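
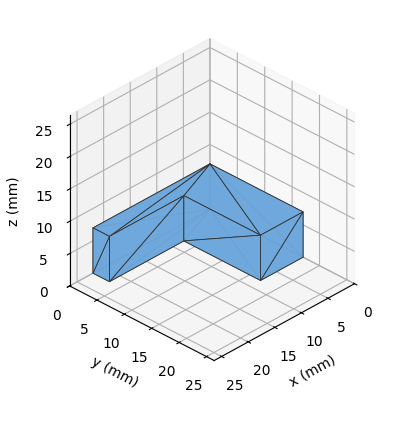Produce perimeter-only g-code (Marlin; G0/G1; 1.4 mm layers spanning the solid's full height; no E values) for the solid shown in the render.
Reading the render: the shape is an L-shaped prism: outer 22 × 17 mm, arm thicknesses ≈ 3 mm (horizontal) and 8 mm (vertical), extruded 7 mm in z (dimensions read to the nearest mm from the axis ticks). For the g-code, the solid's height is divided into equal slices at the stated Δz and each level perimeter traced with G1 moves after a G0 lift.

; perimeter-only toolpath
G21 ; units = mm
G90 ; absolute positioning
G28 ; home
; layer 1
G0 Z1.4
G0 X0.0 Y0.0
G1 X22.0 Y0.0
G1 X22.0 Y3.0
G1 X8.0 Y3.0
G1 X8.0 Y17.0
G1 X0.0 Y17.0
G1 X0.0 Y0.0
; layer 2
G0 Z2.8
G0 X0.0 Y0.0
G1 X22.0 Y0.0
G1 X22.0 Y3.0
G1 X8.0 Y3.0
G1 X8.0 Y17.0
G1 X0.0 Y17.0
G1 X0.0 Y0.0
; layer 3
G0 Z4.2
G0 X0.0 Y0.0
G1 X22.0 Y0.0
G1 X22.0 Y3.0
G1 X8.0 Y3.0
G1 X8.0 Y17.0
G1 X0.0 Y17.0
G1 X0.0 Y0.0
; layer 4
G0 Z5.6
G0 X0.0 Y0.0
G1 X22.0 Y0.0
G1 X22.0 Y3.0
G1 X8.0 Y3.0
G1 X8.0 Y17.0
G1 X0.0 Y17.0
G1 X0.0 Y0.0
; layer 5
G0 Z7.0
G0 X0.0 Y0.0
G1 X22.0 Y0.0
G1 X22.0 Y3.0
G1 X8.0 Y3.0
G1 X8.0 Y17.0
G1 X0.0 Y17.0
G1 X0.0 Y0.0
M2 ; end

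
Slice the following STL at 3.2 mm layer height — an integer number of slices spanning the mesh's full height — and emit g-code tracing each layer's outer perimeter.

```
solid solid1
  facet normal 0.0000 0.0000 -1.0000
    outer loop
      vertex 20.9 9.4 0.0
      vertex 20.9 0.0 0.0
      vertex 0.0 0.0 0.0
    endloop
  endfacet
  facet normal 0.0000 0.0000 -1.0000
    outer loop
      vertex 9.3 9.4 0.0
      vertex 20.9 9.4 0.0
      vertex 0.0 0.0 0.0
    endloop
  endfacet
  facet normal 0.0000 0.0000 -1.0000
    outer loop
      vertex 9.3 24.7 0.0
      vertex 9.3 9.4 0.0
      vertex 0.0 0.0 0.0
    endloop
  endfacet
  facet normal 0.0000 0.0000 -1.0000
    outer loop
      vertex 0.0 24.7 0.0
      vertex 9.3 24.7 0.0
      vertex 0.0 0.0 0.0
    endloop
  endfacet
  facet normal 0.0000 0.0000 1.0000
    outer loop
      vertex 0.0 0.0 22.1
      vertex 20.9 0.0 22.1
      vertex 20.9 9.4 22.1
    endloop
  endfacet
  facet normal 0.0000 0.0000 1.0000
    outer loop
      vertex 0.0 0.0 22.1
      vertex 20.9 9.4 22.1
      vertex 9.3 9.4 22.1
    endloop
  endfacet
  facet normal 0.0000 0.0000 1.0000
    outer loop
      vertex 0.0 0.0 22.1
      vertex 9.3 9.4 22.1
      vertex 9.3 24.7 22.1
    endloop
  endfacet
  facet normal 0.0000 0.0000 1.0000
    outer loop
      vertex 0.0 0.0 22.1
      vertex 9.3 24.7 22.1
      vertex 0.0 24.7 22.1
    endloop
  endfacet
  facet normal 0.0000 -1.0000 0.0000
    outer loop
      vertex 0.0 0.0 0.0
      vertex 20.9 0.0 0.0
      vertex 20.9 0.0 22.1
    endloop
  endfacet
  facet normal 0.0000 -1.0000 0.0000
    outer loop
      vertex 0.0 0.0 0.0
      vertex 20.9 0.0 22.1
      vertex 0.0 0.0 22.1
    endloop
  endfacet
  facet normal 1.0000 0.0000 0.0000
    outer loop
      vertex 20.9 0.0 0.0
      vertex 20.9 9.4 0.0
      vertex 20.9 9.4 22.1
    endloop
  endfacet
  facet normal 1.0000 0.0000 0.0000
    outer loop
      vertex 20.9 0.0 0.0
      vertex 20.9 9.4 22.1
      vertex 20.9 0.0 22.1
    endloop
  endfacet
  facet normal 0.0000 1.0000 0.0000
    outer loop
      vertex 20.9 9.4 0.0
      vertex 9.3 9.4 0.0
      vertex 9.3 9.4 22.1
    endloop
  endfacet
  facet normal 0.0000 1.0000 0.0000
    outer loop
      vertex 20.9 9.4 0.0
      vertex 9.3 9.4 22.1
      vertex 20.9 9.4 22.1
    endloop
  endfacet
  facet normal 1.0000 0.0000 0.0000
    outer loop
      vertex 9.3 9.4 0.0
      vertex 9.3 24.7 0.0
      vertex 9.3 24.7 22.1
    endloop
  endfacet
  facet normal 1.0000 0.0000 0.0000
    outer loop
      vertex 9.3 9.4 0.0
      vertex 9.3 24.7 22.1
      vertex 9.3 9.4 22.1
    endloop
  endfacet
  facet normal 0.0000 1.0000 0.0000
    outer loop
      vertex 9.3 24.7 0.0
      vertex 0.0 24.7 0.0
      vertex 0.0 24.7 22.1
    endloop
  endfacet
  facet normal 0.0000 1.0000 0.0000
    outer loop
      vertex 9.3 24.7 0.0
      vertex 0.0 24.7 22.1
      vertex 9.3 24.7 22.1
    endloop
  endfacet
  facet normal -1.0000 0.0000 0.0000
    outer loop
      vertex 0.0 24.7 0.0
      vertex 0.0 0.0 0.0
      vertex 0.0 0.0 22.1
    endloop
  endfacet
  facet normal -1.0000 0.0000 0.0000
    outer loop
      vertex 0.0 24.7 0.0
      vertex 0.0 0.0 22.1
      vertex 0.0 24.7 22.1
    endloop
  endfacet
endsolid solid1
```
; perimeter-only toolpath
G21 ; units = mm
G90 ; absolute positioning
G28 ; home
; layer 1
G0 Z3.2
G0 X0.0 Y0.0
G1 X20.9 Y0.0
G1 X20.9 Y9.4
G1 X9.3 Y9.4
G1 X9.3 Y24.7
G1 X0.0 Y24.7
G1 X0.0 Y0.0
; layer 2
G0 Z6.3
G0 X0.0 Y0.0
G1 X20.9 Y0.0
G1 X20.9 Y9.4
G1 X9.3 Y9.4
G1 X9.3 Y24.7
G1 X0.0 Y24.7
G1 X0.0 Y0.0
; layer 3
G0 Z9.5
G0 X0.0 Y0.0
G1 X20.9 Y0.0
G1 X20.9 Y9.4
G1 X9.3 Y9.4
G1 X9.3 Y24.7
G1 X0.0 Y24.7
G1 X0.0 Y0.0
; layer 4
G0 Z12.6
G0 X0.0 Y0.0
G1 X20.9 Y0.0
G1 X20.9 Y9.4
G1 X9.3 Y9.4
G1 X9.3 Y24.7
G1 X0.0 Y24.7
G1 X0.0 Y0.0
; layer 5
G0 Z15.8
G0 X0.0 Y0.0
G1 X20.9 Y0.0
G1 X20.9 Y9.4
G1 X9.3 Y9.4
G1 X9.3 Y24.7
G1 X0.0 Y24.7
G1 X0.0 Y0.0
; layer 6
G0 Z18.9
G0 X0.0 Y0.0
G1 X20.9 Y0.0
G1 X20.9 Y9.4
G1 X9.3 Y9.4
G1 X9.3 Y24.7
G1 X0.0 Y24.7
G1 X0.0 Y0.0
; layer 7
G0 Z22.1
G0 X0.0 Y0.0
G1 X20.9 Y0.0
G1 X20.9 Y9.4
G1 X9.3 Y9.4
G1 X9.3 Y24.7
G1 X0.0 Y24.7
G1 X0.0 Y0.0
M2 ; end

The solid is an L-shaped prism: outer 20.9 × 24.7 mm, arm thicknesses ≈ 9.4 mm (horizontal) and 9.3 mm (vertical), extruded 22.1 mm in z. Slicing at Δz = 3.2 mm — 7 equal slices spanning the solid's height, so layer i sits at z = i·h/7 — gives 7 non-empty perimeters. Each is a 6-segment closed polygon; G0 lifts to the layer z and rapids to the start vertex, then G1 traces the edges.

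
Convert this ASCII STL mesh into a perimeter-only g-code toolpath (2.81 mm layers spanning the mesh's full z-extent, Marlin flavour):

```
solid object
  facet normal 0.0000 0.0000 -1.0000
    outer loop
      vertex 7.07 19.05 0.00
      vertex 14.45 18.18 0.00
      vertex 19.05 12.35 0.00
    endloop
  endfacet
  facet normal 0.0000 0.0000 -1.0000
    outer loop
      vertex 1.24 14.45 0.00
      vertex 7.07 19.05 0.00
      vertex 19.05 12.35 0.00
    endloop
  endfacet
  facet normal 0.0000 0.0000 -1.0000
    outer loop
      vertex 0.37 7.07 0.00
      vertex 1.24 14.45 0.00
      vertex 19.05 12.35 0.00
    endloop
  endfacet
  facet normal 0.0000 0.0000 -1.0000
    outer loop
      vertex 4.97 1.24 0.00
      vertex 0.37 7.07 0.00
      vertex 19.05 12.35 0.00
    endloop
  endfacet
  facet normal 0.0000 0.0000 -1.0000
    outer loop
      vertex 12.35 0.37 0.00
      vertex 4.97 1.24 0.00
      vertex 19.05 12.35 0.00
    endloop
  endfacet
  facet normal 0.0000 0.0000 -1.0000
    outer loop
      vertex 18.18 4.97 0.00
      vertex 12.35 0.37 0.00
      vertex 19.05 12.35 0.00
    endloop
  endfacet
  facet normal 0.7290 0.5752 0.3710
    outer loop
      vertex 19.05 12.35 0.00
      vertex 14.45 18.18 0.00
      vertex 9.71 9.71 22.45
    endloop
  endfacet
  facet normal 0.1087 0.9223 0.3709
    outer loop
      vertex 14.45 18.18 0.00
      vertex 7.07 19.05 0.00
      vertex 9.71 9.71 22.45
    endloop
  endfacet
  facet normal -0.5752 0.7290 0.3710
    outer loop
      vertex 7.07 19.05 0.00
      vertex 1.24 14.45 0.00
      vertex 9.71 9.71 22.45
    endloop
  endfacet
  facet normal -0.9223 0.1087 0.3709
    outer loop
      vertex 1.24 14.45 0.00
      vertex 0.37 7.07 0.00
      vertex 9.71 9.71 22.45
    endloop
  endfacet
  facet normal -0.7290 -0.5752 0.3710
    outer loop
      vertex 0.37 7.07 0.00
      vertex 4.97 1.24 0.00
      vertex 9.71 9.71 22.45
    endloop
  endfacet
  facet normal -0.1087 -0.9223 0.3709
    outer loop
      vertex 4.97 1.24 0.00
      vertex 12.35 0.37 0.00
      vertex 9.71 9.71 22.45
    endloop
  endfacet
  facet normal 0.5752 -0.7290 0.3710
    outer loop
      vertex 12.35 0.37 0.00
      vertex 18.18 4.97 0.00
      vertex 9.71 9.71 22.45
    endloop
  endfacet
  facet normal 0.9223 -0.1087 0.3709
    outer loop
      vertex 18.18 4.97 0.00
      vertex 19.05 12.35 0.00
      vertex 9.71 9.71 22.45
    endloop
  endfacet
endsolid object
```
; perimeter-only toolpath
G21 ; units = mm
G90 ; absolute positioning
G28 ; home
; layer 1
G0 Z2.81
G0 X17.88 Y12.02
G1 X13.86 Y17.12
G1 X7.40 Y17.88
G1 X2.30 Y13.86
G1 X1.54 Y7.40
G1 X5.56 Y2.30
G1 X12.02 Y1.54
G1 X17.12 Y5.56
G1 X17.88 Y12.02
; layer 2
G0 Z5.61
G0 X16.72 Y11.69
G1 X13.26 Y16.06
G1 X7.73 Y16.72
G1 X3.36 Y13.26
G1 X2.71 Y7.73
G1 X6.16 Y3.36
G1 X11.69 Y2.71
G1 X16.06 Y6.16
G1 X16.72 Y11.69
; layer 3
G0 Z8.42
G0 X15.55 Y11.36
G1 X12.67 Y15.00
G1 X8.06 Y15.55
G1 X4.42 Y12.67
G1 X3.87 Y8.06
G1 X6.75 Y4.42
G1 X11.36 Y3.87
G1 X15.00 Y6.75
G1 X15.55 Y11.36
; layer 4
G0 Z11.22
G0 X14.38 Y11.03
G1 X12.08 Y13.95
G1 X8.39 Y14.38
G1 X5.48 Y12.08
G1 X5.04 Y8.39
G1 X7.34 Y5.48
G1 X11.03 Y5.04
G1 X13.95 Y7.34
G1 X14.38 Y11.03
; layer 5
G0 Z14.03
G0 X13.21 Y10.70
G1 X11.49 Y12.89
G1 X8.72 Y13.21
G1 X6.53 Y11.49
G1 X6.21 Y8.72
G1 X7.93 Y6.53
G1 X10.70 Y6.21
G1 X12.89 Y7.93
G1 X13.21 Y10.70
; layer 6
G0 Z16.84
G0 X12.05 Y10.37
G1 X10.89 Y11.83
G1 X9.05 Y12.05
G1 X7.59 Y10.89
G1 X7.38 Y9.05
G1 X8.53 Y7.59
G1 X10.37 Y7.38
G1 X11.83 Y8.53
G1 X12.05 Y10.37
; layer 7
G0 Z19.64
G0 X10.88 Y10.04
G1 X10.30 Y10.77
G1 X9.38 Y10.88
G1 X8.65 Y10.30
G1 X8.54 Y9.38
G1 X9.12 Y8.65
G1 X10.04 Y8.54
G1 X10.77 Y9.12
G1 X10.88 Y10.04
M2 ; end

The solid is a regular 8-sided pyramid, base circumscribed radius ≈ 9.71 mm, apex at z ≈ 22.4 mm. Slicing at Δz = 2.81 mm — 8 equal slices spanning the solid's height, so layer i sits at z = i·h/8 — gives 7 non-empty perimeters. Each is a 8-segment closed polygon; G0 lifts to the layer z and rapids to the start vertex, then G1 traces the edges. The cross-section shrinks linearly with z (the slice at the apex is degenerate and omitted).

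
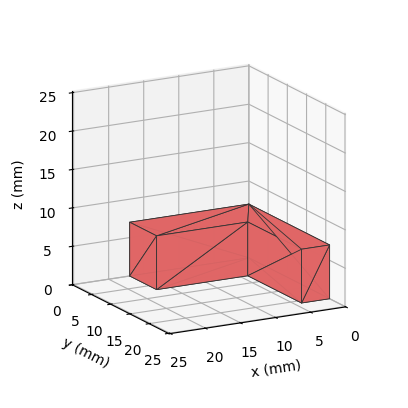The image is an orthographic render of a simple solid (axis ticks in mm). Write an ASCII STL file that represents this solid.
Reading the render: the shape is an L-shaped prism: outer 17 × 21 mm, arm thicknesses ≈ 7 mm (horizontal) and 4 mm (vertical), extruded 7 mm in z (dimensions read to the nearest mm from the axis ticks). For the STL, each face is triangulated and given an outward normal.

solid part
  facet normal 0.0000 0.0000 -1.0000
    outer loop
      vertex 17.000 7.000 0.000
      vertex 17.000 0.000 0.000
      vertex 0.000 0.000 0.000
    endloop
  endfacet
  facet normal 0.0000 0.0000 -1.0000
    outer loop
      vertex 4.000 7.000 0.000
      vertex 17.000 7.000 0.000
      vertex 0.000 0.000 0.000
    endloop
  endfacet
  facet normal 0.0000 0.0000 -1.0000
    outer loop
      vertex 4.000 21.000 0.000
      vertex 4.000 7.000 0.000
      vertex 0.000 0.000 0.000
    endloop
  endfacet
  facet normal 0.0000 0.0000 -1.0000
    outer loop
      vertex 0.000 21.000 0.000
      vertex 4.000 21.000 0.000
      vertex 0.000 0.000 0.000
    endloop
  endfacet
  facet normal 0.0000 0.0000 1.0000
    outer loop
      vertex 0.000 0.000 7.000
      vertex 17.000 0.000 7.000
      vertex 17.000 7.000 7.000
    endloop
  endfacet
  facet normal 0.0000 0.0000 1.0000
    outer loop
      vertex 0.000 0.000 7.000
      vertex 17.000 7.000 7.000
      vertex 4.000 7.000 7.000
    endloop
  endfacet
  facet normal 0.0000 0.0000 1.0000
    outer loop
      vertex 0.000 0.000 7.000
      vertex 4.000 7.000 7.000
      vertex 4.000 21.000 7.000
    endloop
  endfacet
  facet normal 0.0000 0.0000 1.0000
    outer loop
      vertex 0.000 0.000 7.000
      vertex 4.000 21.000 7.000
      vertex 0.000 21.000 7.000
    endloop
  endfacet
  facet normal 0.0000 -1.0000 0.0000
    outer loop
      vertex 0.000 0.000 0.000
      vertex 17.000 0.000 0.000
      vertex 17.000 0.000 7.000
    endloop
  endfacet
  facet normal 0.0000 -1.0000 0.0000
    outer loop
      vertex 0.000 0.000 0.000
      vertex 17.000 0.000 7.000
      vertex 0.000 0.000 7.000
    endloop
  endfacet
  facet normal 1.0000 0.0000 0.0000
    outer loop
      vertex 17.000 0.000 0.000
      vertex 17.000 7.000 0.000
      vertex 17.000 7.000 7.000
    endloop
  endfacet
  facet normal 1.0000 0.0000 0.0000
    outer loop
      vertex 17.000 0.000 0.000
      vertex 17.000 7.000 7.000
      vertex 17.000 0.000 7.000
    endloop
  endfacet
  facet normal 0.0000 1.0000 0.0000
    outer loop
      vertex 17.000 7.000 0.000
      vertex 4.000 7.000 0.000
      vertex 4.000 7.000 7.000
    endloop
  endfacet
  facet normal 0.0000 1.0000 0.0000
    outer loop
      vertex 17.000 7.000 0.000
      vertex 4.000 7.000 7.000
      vertex 17.000 7.000 7.000
    endloop
  endfacet
  facet normal 1.0000 0.0000 0.0000
    outer loop
      vertex 4.000 7.000 0.000
      vertex 4.000 21.000 0.000
      vertex 4.000 21.000 7.000
    endloop
  endfacet
  facet normal 1.0000 0.0000 0.0000
    outer loop
      vertex 4.000 7.000 0.000
      vertex 4.000 21.000 7.000
      vertex 4.000 7.000 7.000
    endloop
  endfacet
  facet normal 0.0000 1.0000 0.0000
    outer loop
      vertex 4.000 21.000 0.000
      vertex 0.000 21.000 0.000
      vertex 0.000 21.000 7.000
    endloop
  endfacet
  facet normal 0.0000 1.0000 0.0000
    outer loop
      vertex 4.000 21.000 0.000
      vertex 0.000 21.000 7.000
      vertex 4.000 21.000 7.000
    endloop
  endfacet
  facet normal -1.0000 0.0000 0.0000
    outer loop
      vertex 0.000 21.000 0.000
      vertex 0.000 0.000 0.000
      vertex 0.000 0.000 7.000
    endloop
  endfacet
  facet normal -1.0000 0.0000 0.0000
    outer loop
      vertex 0.000 21.000 0.000
      vertex 0.000 0.000 7.000
      vertex 0.000 21.000 7.000
    endloop
  endfacet
endsolid part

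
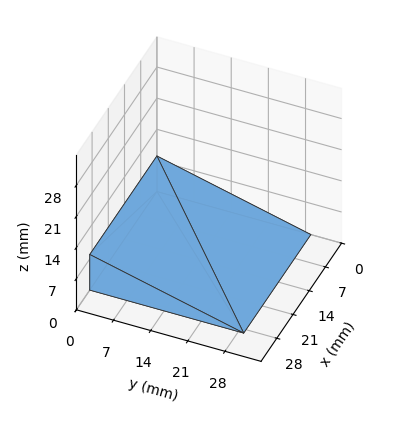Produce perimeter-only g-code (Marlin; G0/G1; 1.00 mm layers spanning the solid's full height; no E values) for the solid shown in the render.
Reading the render: the shape is a wedge (ramp): 29 × 29 mm base, rising to 8 mm along the y=0 edge and sloping linearly to z=0 at y=29 (dimensions read to the nearest mm from the axis ticks). For the g-code, the solid's height is divided into equal slices at the stated Δz and each level perimeter traced with G1 moves after a G0 lift.

; perimeter-only toolpath
G21 ; units = mm
G90 ; absolute positioning
G28 ; home
; layer 1
G0 Z1.00
G0 X0.00 Y0.00
G1 X29.00 Y0.00
G1 X29.00 Y25.38
G1 X0.00 Y25.38
G1 X0.00 Y0.00
; layer 2
G0 Z2.00
G0 X0.00 Y0.00
G1 X29.00 Y0.00
G1 X29.00 Y21.75
G1 X0.00 Y21.75
G1 X0.00 Y0.00
; layer 3
G0 Z3.00
G0 X0.00 Y0.00
G1 X29.00 Y0.00
G1 X29.00 Y18.12
G1 X0.00 Y18.12
G1 X0.00 Y0.00
; layer 4
G0 Z4.00
G0 X0.00 Y0.00
G1 X29.00 Y0.00
G1 X29.00 Y14.50
G1 X0.00 Y14.50
G1 X0.00 Y0.00
; layer 5
G0 Z5.00
G0 X0.00 Y0.00
G1 X29.00 Y0.00
G1 X29.00 Y10.88
G1 X0.00 Y10.88
G1 X0.00 Y0.00
; layer 6
G0 Z6.00
G0 X0.00 Y0.00
G1 X29.00 Y0.00
G1 X29.00 Y7.25
G1 X0.00 Y7.25
G1 X0.00 Y0.00
; layer 7
G0 Z7.00
G0 X0.00 Y0.00
G1 X29.00 Y0.00
G1 X29.00 Y3.62
G1 X0.00 Y3.62
G1 X0.00 Y0.00
M2 ; end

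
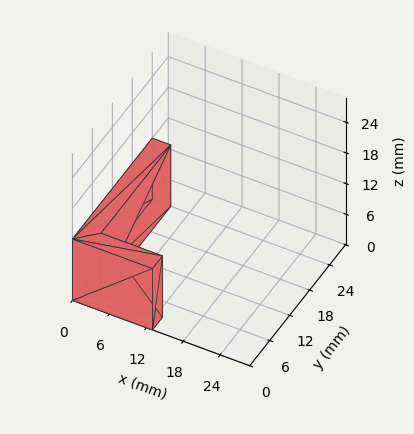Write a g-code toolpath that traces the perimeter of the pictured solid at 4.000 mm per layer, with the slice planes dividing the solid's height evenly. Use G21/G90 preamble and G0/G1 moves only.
Reading the render: the shape is an L-shaped prism: outer 13 × 24 mm, arm thicknesses ≈ 3 mm (horizontal) and 3 mm (vertical), extruded 12 mm in z (dimensions read to the nearest mm from the axis ticks). For the g-code, the solid's height is divided into equal slices at the stated Δz and each level perimeter traced with G1 moves after a G0 lift.

; perimeter-only toolpath
G21 ; units = mm
G90 ; absolute positioning
G28 ; home
; layer 1
G0 Z4.000
G0 X0.000 Y0.000
G1 X13.000 Y0.000
G1 X13.000 Y3.000
G1 X3.000 Y3.000
G1 X3.000 Y24.000
G1 X0.000 Y24.000
G1 X0.000 Y0.000
; layer 2
G0 Z8.000
G0 X0.000 Y0.000
G1 X13.000 Y0.000
G1 X13.000 Y3.000
G1 X3.000 Y3.000
G1 X3.000 Y24.000
G1 X0.000 Y24.000
G1 X0.000 Y0.000
; layer 3
G0 Z12.000
G0 X0.000 Y0.000
G1 X13.000 Y0.000
G1 X13.000 Y3.000
G1 X3.000 Y3.000
G1 X3.000 Y24.000
G1 X0.000 Y24.000
G1 X0.000 Y0.000
M2 ; end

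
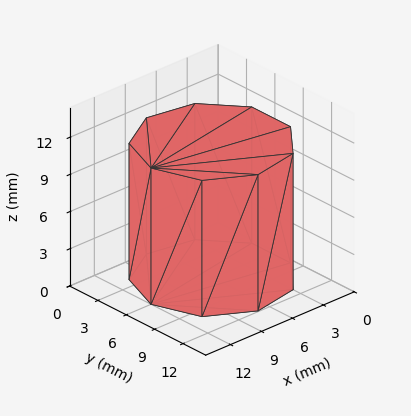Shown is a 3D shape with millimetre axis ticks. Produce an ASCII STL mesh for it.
Reading the render: the shape is a regular 9-sided prism (a cylinder approximated with 9 flat sides), circumscribed radius ≈ 6 mm, height ≈ 11 mm (dimensions read to the nearest mm from the axis ticks). For the STL, each face is triangulated and given an outward normal.

solid part
  facet normal 0.0000 0.0000 -1.0000
    outer loop
      vertex 7.042 11.909 0.000
      vertex 10.596 9.857 0.000
      vertex 12.000 6.000 0.000
    endloop
  endfacet
  facet normal 0.0000 0.0000 -1.0000
    outer loop
      vertex 3.000 11.196 0.000
      vertex 7.042 11.909 0.000
      vertex 12.000 6.000 0.000
    endloop
  endfacet
  facet normal 0.0000 0.0000 -1.0000
    outer loop
      vertex 0.362 8.052 0.000
      vertex 3.000 11.196 0.000
      vertex 12.000 6.000 0.000
    endloop
  endfacet
  facet normal 0.0000 0.0000 -1.0000
    outer loop
      vertex 0.362 3.948 0.000
      vertex 0.362 8.052 0.000
      vertex 12.000 6.000 0.000
    endloop
  endfacet
  facet normal 0.0000 0.0000 -1.0000
    outer loop
      vertex 3.000 0.804 0.000
      vertex 0.362 3.948 0.000
      vertex 12.000 6.000 0.000
    endloop
  endfacet
  facet normal 0.0000 0.0000 -1.0000
    outer loop
      vertex 7.042 0.091 0.000
      vertex 3.000 0.804 0.000
      vertex 12.000 6.000 0.000
    endloop
  endfacet
  facet normal 0.0000 0.0000 -1.0000
    outer loop
      vertex 10.596 2.143 0.000
      vertex 7.042 0.091 0.000
      vertex 12.000 6.000 0.000
    endloop
  endfacet
  facet normal 0.0000 0.0000 1.0000
    outer loop
      vertex 12.000 6.000 11.000
      vertex 10.596 9.857 11.000
      vertex 7.042 11.909 11.000
    endloop
  endfacet
  facet normal 0.0000 0.0000 1.0000
    outer loop
      vertex 12.000 6.000 11.000
      vertex 7.042 11.909 11.000
      vertex 3.000 11.196 11.000
    endloop
  endfacet
  facet normal 0.0000 0.0000 1.0000
    outer loop
      vertex 12.000 6.000 11.000
      vertex 3.000 11.196 11.000
      vertex 0.362 8.052 11.000
    endloop
  endfacet
  facet normal 0.0000 0.0000 1.0000
    outer loop
      vertex 12.000 6.000 11.000
      vertex 0.362 8.052 11.000
      vertex 0.362 3.948 11.000
    endloop
  endfacet
  facet normal 0.0000 0.0000 1.0000
    outer loop
      vertex 12.000 6.000 11.000
      vertex 0.362 3.948 11.000
      vertex 3.000 0.804 11.000
    endloop
  endfacet
  facet normal 0.0000 0.0000 1.0000
    outer loop
      vertex 12.000 6.000 11.000
      vertex 3.000 0.804 11.000
      vertex 7.042 0.091 11.000
    endloop
  endfacet
  facet normal 0.0000 0.0000 1.0000
    outer loop
      vertex 12.000 6.000 11.000
      vertex 7.042 0.091 11.000
      vertex 10.596 2.143 11.000
    endloop
  endfacet
  facet normal 0.9397 0.3421 0.0000
    outer loop
      vertex 12.000 6.000 0.000
      vertex 10.596 9.857 0.000
      vertex 10.596 9.857 11.000
    endloop
  endfacet
  facet normal 0.9397 0.3421 0.0000
    outer loop
      vertex 12.000 6.000 0.000
      vertex 10.596 9.857 11.000
      vertex 12.000 6.000 11.000
    endloop
  endfacet
  facet normal 0.5000 0.8660 0.0000
    outer loop
      vertex 10.596 9.857 0.000
      vertex 7.042 11.909 0.000
      vertex 7.042 11.909 11.000
    endloop
  endfacet
  facet normal 0.5000 0.8660 0.0000
    outer loop
      vertex 10.596 9.857 0.000
      vertex 7.042 11.909 11.000
      vertex 10.596 9.857 11.000
    endloop
  endfacet
  facet normal -0.1737 0.9848 0.0000
    outer loop
      vertex 7.042 11.909 0.000
      vertex 3.000 11.196 0.000
      vertex 3.000 11.196 11.000
    endloop
  endfacet
  facet normal -0.1737 0.9848 0.0000
    outer loop
      vertex 7.042 11.909 0.000
      vertex 3.000 11.196 11.000
      vertex 7.042 11.909 11.000
    endloop
  endfacet
  facet normal -0.7661 0.6428 0.0000
    outer loop
      vertex 3.000 11.196 0.000
      vertex 0.362 8.052 0.000
      vertex 0.362 8.052 11.000
    endloop
  endfacet
  facet normal -0.7661 0.6428 0.0000
    outer loop
      vertex 3.000 11.196 0.000
      vertex 0.362 8.052 11.000
      vertex 3.000 11.196 11.000
    endloop
  endfacet
  facet normal -1.0000 0.0000 0.0000
    outer loop
      vertex 0.362 8.052 0.000
      vertex 0.362 3.948 0.000
      vertex 0.362 3.948 11.000
    endloop
  endfacet
  facet normal -1.0000 0.0000 0.0000
    outer loop
      vertex 0.362 8.052 0.000
      vertex 0.362 3.948 11.000
      vertex 0.362 8.052 11.000
    endloop
  endfacet
  facet normal -0.7661 -0.6428 0.0000
    outer loop
      vertex 0.362 3.948 0.000
      vertex 3.000 0.804 0.000
      vertex 3.000 0.804 11.000
    endloop
  endfacet
  facet normal -0.7661 -0.6428 0.0000
    outer loop
      vertex 0.362 3.948 0.000
      vertex 3.000 0.804 11.000
      vertex 0.362 3.948 11.000
    endloop
  endfacet
  facet normal -0.1737 -0.9848 0.0000
    outer loop
      vertex 3.000 0.804 0.000
      vertex 7.042 0.091 0.000
      vertex 7.042 0.091 11.000
    endloop
  endfacet
  facet normal -0.1737 -0.9848 0.0000
    outer loop
      vertex 3.000 0.804 0.000
      vertex 7.042 0.091 11.000
      vertex 3.000 0.804 11.000
    endloop
  endfacet
  facet normal 0.5000 -0.8660 0.0000
    outer loop
      vertex 7.042 0.091 0.000
      vertex 10.596 2.143 0.000
      vertex 10.596 2.143 11.000
    endloop
  endfacet
  facet normal 0.5000 -0.8660 0.0000
    outer loop
      vertex 7.042 0.091 0.000
      vertex 10.596 2.143 11.000
      vertex 7.042 0.091 11.000
    endloop
  endfacet
  facet normal 0.9397 -0.3421 0.0000
    outer loop
      vertex 10.596 2.143 0.000
      vertex 12.000 6.000 0.000
      vertex 12.000 6.000 11.000
    endloop
  endfacet
  facet normal 0.9397 -0.3421 0.0000
    outer loop
      vertex 10.596 2.143 0.000
      vertex 12.000 6.000 11.000
      vertex 10.596 2.143 11.000
    endloop
  endfacet
endsolid part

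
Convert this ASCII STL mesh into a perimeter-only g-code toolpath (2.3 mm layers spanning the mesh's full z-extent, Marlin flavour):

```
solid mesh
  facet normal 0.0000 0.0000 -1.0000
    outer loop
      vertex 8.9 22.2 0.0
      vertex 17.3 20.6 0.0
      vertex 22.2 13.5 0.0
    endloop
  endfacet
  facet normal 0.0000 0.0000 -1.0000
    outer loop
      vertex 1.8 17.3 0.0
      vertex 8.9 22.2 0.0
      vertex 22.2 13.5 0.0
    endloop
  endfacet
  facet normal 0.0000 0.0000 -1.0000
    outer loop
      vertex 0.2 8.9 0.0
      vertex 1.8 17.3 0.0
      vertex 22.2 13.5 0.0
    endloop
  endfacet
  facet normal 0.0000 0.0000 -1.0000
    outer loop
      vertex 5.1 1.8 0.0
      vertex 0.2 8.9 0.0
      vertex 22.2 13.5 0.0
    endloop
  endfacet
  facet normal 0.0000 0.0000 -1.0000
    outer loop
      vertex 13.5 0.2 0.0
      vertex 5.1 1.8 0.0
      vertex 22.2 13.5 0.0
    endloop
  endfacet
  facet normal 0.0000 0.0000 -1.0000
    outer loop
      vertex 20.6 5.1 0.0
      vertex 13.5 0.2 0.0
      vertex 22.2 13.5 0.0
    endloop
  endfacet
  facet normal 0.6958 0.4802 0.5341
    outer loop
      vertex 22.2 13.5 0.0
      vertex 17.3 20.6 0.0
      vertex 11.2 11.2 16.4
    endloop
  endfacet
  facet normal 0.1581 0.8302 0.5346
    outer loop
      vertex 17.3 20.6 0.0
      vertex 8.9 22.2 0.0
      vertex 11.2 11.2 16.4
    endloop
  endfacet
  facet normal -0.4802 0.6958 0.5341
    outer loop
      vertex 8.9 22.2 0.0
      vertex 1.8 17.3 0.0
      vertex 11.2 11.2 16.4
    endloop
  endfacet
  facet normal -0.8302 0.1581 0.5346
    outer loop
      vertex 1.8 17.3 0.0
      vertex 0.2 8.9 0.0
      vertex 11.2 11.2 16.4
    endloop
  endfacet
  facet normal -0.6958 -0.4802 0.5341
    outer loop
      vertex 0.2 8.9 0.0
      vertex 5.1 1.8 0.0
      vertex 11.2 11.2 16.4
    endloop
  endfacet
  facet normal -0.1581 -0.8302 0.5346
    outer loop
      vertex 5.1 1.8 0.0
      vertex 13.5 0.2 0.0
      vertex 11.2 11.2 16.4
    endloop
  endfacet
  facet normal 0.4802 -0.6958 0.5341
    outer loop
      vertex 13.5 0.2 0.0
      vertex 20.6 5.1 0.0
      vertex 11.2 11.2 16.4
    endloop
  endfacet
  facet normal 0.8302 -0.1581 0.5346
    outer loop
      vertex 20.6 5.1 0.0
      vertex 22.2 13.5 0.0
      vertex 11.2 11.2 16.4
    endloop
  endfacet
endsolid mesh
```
; perimeter-only toolpath
G21 ; units = mm
G90 ; absolute positioning
G28 ; home
; layer 1
G0 Z2.3
G0 X20.6 Y13.2
G1 X16.4 Y19.3
G1 X9.2 Y20.6
G1 X3.1 Y16.4
G1 X1.8 Y9.2
G1 X6.0 Y3.1
G1 X13.2 Y1.8
G1 X19.3 Y6.0
G1 X20.6 Y13.2
; layer 2
G0 Z4.7
G0 X19.1 Y12.8
G1 X15.6 Y17.9
G1 X9.6 Y19.1
G1 X4.5 Y15.6
G1 X3.3 Y9.6
G1 X6.8 Y4.5
G1 X12.8 Y3.3
G1 X17.9 Y6.8
G1 X19.1 Y12.8
; layer 3
G0 Z7.0
G0 X17.5 Y12.5
G1 X14.7 Y16.6
G1 X9.9 Y17.5
G1 X5.8 Y14.7
G1 X4.9 Y9.9
G1 X7.7 Y5.8
G1 X12.5 Y4.9
G1 X16.6 Y7.7
G1 X17.5 Y12.5
; layer 4
G0 Z9.4
G0 X15.9 Y12.2
G1 X13.8 Y15.2
G1 X10.2 Y15.9
G1 X7.2 Y13.8
G1 X6.5 Y10.2
G1 X8.6 Y7.2
G1 X12.2 Y6.5
G1 X15.2 Y8.6
G1 X15.9 Y12.2
; layer 5
G0 Z11.7
G0 X14.3 Y11.9
G1 X12.9 Y13.9
G1 X10.5 Y14.3
G1 X8.5 Y12.9
G1 X8.1 Y10.5
G1 X9.5 Y8.5
G1 X11.9 Y8.1
G1 X13.9 Y9.5
G1 X14.3 Y11.9
; layer 6
G0 Z14.1
G0 X12.8 Y11.5
G1 X12.1 Y12.5
G1 X10.9 Y12.8
G1 X9.9 Y12.1
G1 X9.6 Y10.9
G1 X10.3 Y9.9
G1 X11.5 Y9.6
G1 X12.5 Y10.3
G1 X12.8 Y11.5
M2 ; end

The solid is a regular 8-sided pyramid, base circumscribed radius ≈ 11.2 mm, apex at z ≈ 16.4 mm. Slicing at Δz = 2.3 mm — 7 equal slices spanning the solid's height, so layer i sits at z = i·h/7 — gives 6 non-empty perimeters. Each is a 8-segment closed polygon; G0 lifts to the layer z and rapids to the start vertex, then G1 traces the edges. The cross-section shrinks linearly with z (the slice at the apex is degenerate and omitted).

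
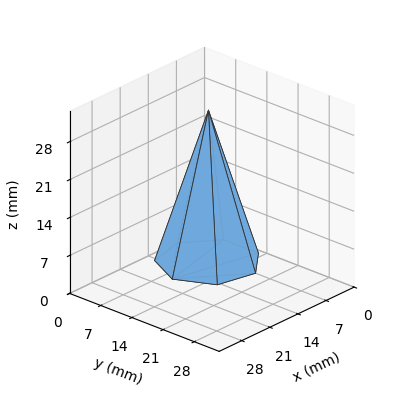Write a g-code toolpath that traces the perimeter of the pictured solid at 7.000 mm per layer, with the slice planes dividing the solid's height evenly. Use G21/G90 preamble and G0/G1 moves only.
Reading the render: the shape is a regular 7-sided pyramid, base circumscribed radius ≈ 9 mm, apex at z ≈ 28 mm (dimensions read to the nearest mm from the axis ticks). For the g-code, the solid's height is divided into equal slices at the stated Δz and each level perimeter traced with G1 moves after a G0 lift.

; perimeter-only toolpath
G21 ; units = mm
G90 ; absolute positioning
G28 ; home
; layer 1
G0 Z7.000
G0 X15.750 Y9.000
G1 X13.208 Y14.277
G1 X7.498 Y15.581
G1 X2.918 Y11.929
G1 X2.918 Y6.071
G1 X7.498 Y2.420
G1 X13.208 Y3.723
G1 X15.750 Y9.000
; layer 2
G0 Z14.000
G0 X13.500 Y9.000
G1 X11.806 Y12.518
G1 X7.998 Y13.387
G1 X4.946 Y10.953
G1 X4.946 Y7.047
G1 X7.998 Y4.613
G1 X11.806 Y5.482
G1 X13.500 Y9.000
; layer 3
G0 Z21.000
G0 X11.250 Y9.000
G1 X10.403 Y10.759
G1 X8.499 Y11.194
G1 X6.973 Y9.976
G1 X6.973 Y8.024
G1 X8.499 Y6.806
G1 X10.403 Y7.241
G1 X11.250 Y9.000
M2 ; end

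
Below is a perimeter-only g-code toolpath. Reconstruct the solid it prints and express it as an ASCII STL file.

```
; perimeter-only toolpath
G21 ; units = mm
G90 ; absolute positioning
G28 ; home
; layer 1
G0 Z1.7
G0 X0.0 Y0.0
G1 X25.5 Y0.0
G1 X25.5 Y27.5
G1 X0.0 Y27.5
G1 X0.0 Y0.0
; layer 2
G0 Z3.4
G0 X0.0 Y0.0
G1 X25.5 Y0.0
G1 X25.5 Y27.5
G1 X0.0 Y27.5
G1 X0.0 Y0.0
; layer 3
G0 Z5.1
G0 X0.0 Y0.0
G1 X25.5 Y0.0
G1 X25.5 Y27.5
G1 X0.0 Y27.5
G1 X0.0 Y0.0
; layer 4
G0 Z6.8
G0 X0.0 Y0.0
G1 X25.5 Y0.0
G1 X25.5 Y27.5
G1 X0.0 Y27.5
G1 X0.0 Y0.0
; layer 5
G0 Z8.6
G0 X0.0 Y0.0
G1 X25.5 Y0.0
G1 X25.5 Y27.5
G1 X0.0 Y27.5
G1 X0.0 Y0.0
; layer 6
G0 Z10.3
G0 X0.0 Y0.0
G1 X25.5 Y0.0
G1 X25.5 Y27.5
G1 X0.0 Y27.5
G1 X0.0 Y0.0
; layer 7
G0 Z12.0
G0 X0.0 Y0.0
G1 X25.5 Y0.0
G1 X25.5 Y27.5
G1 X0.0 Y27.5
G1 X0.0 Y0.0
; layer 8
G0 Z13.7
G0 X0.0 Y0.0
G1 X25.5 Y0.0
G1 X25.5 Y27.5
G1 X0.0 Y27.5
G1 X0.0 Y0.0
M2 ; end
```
solid part
  facet normal 0.0000 0.0000 -1.0000
    outer loop
      vertex 25.5 27.5 0.0
      vertex 25.5 0.0 0.0
      vertex 0.0 0.0 0.0
    endloop
  endfacet
  facet normal 0.0000 0.0000 -1.0000
    outer loop
      vertex 0.0 27.5 0.0
      vertex 25.5 27.5 0.0
      vertex 0.0 0.0 0.0
    endloop
  endfacet
  facet normal 0.0000 0.0000 1.0000
    outer loop
      vertex 0.0 0.0 13.7
      vertex 25.5 0.0 13.7
      vertex 25.5 27.5 13.7
    endloop
  endfacet
  facet normal 0.0000 0.0000 1.0000
    outer loop
      vertex 0.0 0.0 13.7
      vertex 25.5 27.5 13.7
      vertex 0.0 27.5 13.7
    endloop
  endfacet
  facet normal 0.0000 -1.0000 0.0000
    outer loop
      vertex 0.0 0.0 0.0
      vertex 25.5 0.0 0.0
      vertex 25.5 0.0 13.7
    endloop
  endfacet
  facet normal 0.0000 -1.0000 0.0000
    outer loop
      vertex 0.0 0.0 0.0
      vertex 25.5 0.0 13.7
      vertex 0.0 0.0 13.7
    endloop
  endfacet
  facet normal 0.0000 1.0000 0.0000
    outer loop
      vertex 25.5 27.5 13.7
      vertex 25.5 27.5 0.0
      vertex 0.0 27.5 0.0
    endloop
  endfacet
  facet normal 0.0000 1.0000 0.0000
    outer loop
      vertex 0.0 27.5 13.7
      vertex 25.5 27.5 13.7
      vertex 0.0 27.5 0.0
    endloop
  endfacet
  facet normal -1.0000 0.0000 0.0000
    outer loop
      vertex 0.0 27.5 13.7
      vertex 0.0 27.5 0.0
      vertex 0.0 0.0 0.0
    endloop
  endfacet
  facet normal -1.0000 0.0000 0.0000
    outer loop
      vertex 0.0 0.0 13.7
      vertex 0.0 27.5 13.7
      vertex 0.0 0.0 0.0
    endloop
  endfacet
  facet normal 1.0000 0.0000 0.0000
    outer loop
      vertex 25.5 0.0 0.0
      vertex 25.5 27.5 0.0
      vertex 25.5 27.5 13.7
    endloop
  endfacet
  facet normal 1.0000 0.0000 0.0000
    outer loop
      vertex 25.5 0.0 0.0
      vertex 25.5 27.5 13.7
      vertex 25.5 0.0 13.7
    endloop
  endfacet
endsolid part

The G0 Z moves step by Δz≈1.7 mm. Every layer's G1 loop is the same polygon, so the solid is a straight extrusion of it from z=0 to z≈13.7. Closing with flat bottom and top caps and triangulating gives 12 facets — a rectangular box, roughly 25.5 × 27.5 mm footprint and 13.7 mm tall.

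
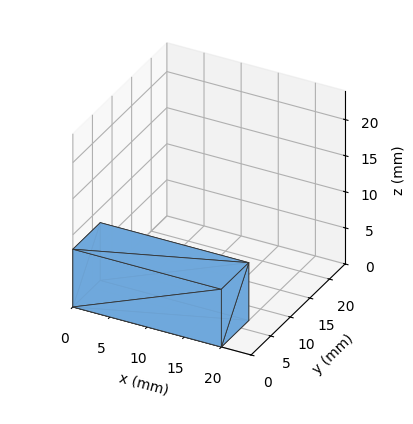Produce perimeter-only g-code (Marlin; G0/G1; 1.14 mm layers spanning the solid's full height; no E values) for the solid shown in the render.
Reading the render: the shape is a rectangular box, roughly 20 × 7 mm footprint and 8 mm tall (dimensions read to the nearest mm from the axis ticks). For the g-code, the solid's height is divided into equal slices at the stated Δz and each level perimeter traced with G1 moves after a G0 lift.

; perimeter-only toolpath
G21 ; units = mm
G90 ; absolute positioning
G28 ; home
; layer 1
G0 Z1.14
G0 X0.00 Y0.00
G1 X20.00 Y0.00
G1 X20.00 Y7.00
G1 X0.00 Y7.00
G1 X0.00 Y0.00
; layer 2
G0 Z2.29
G0 X0.00 Y0.00
G1 X20.00 Y0.00
G1 X20.00 Y7.00
G1 X0.00 Y7.00
G1 X0.00 Y0.00
; layer 3
G0 Z3.43
G0 X0.00 Y0.00
G1 X20.00 Y0.00
G1 X20.00 Y7.00
G1 X0.00 Y7.00
G1 X0.00 Y0.00
; layer 4
G0 Z4.57
G0 X0.00 Y0.00
G1 X20.00 Y0.00
G1 X20.00 Y7.00
G1 X0.00 Y7.00
G1 X0.00 Y0.00
; layer 5
G0 Z5.71
G0 X0.00 Y0.00
G1 X20.00 Y0.00
G1 X20.00 Y7.00
G1 X0.00 Y7.00
G1 X0.00 Y0.00
; layer 6
G0 Z6.86
G0 X0.00 Y0.00
G1 X20.00 Y0.00
G1 X20.00 Y7.00
G1 X0.00 Y7.00
G1 X0.00 Y0.00
; layer 7
G0 Z8.00
G0 X0.00 Y0.00
G1 X20.00 Y0.00
G1 X20.00 Y7.00
G1 X0.00 Y7.00
G1 X0.00 Y0.00
M2 ; end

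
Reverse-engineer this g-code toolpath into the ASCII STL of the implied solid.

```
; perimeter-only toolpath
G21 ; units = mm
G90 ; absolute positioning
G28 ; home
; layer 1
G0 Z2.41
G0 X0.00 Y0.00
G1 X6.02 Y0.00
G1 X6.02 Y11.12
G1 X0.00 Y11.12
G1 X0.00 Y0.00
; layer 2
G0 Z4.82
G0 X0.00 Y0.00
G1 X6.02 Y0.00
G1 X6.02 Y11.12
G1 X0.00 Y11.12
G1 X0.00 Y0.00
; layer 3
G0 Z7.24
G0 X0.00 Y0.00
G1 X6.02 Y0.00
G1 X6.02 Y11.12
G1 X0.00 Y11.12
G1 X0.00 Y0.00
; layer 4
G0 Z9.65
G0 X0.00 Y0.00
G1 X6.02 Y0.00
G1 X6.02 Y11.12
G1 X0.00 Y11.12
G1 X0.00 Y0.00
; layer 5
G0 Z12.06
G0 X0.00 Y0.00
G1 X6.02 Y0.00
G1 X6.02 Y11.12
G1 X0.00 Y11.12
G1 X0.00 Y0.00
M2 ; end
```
solid part
  facet normal 0.0000 0.0000 -1.0000
    outer loop
      vertex 6.02 11.12 0.00
      vertex 6.02 0.00 0.00
      vertex 0.00 0.00 0.00
    endloop
  endfacet
  facet normal 0.0000 0.0000 -1.0000
    outer loop
      vertex 0.00 11.12 0.00
      vertex 6.02 11.12 0.00
      vertex 0.00 0.00 0.00
    endloop
  endfacet
  facet normal 0.0000 0.0000 1.0000
    outer loop
      vertex 0.00 0.00 12.06
      vertex 6.02 0.00 12.06
      vertex 6.02 11.12 12.06
    endloop
  endfacet
  facet normal 0.0000 0.0000 1.0000
    outer loop
      vertex 0.00 0.00 12.06
      vertex 6.02 11.12 12.06
      vertex 0.00 11.12 12.06
    endloop
  endfacet
  facet normal 0.0000 -1.0000 0.0000
    outer loop
      vertex 0.00 0.00 0.00
      vertex 6.02 0.00 0.00
      vertex 6.02 0.00 12.06
    endloop
  endfacet
  facet normal 0.0000 -1.0000 0.0000
    outer loop
      vertex 0.00 0.00 0.00
      vertex 6.02 0.00 12.06
      vertex 0.00 0.00 12.06
    endloop
  endfacet
  facet normal 0.0000 1.0000 0.0000
    outer loop
      vertex 6.02 11.12 12.06
      vertex 6.02 11.12 0.00
      vertex 0.00 11.12 0.00
    endloop
  endfacet
  facet normal 0.0000 1.0000 0.0000
    outer loop
      vertex 0.00 11.12 12.06
      vertex 6.02 11.12 12.06
      vertex 0.00 11.12 0.00
    endloop
  endfacet
  facet normal -1.0000 0.0000 0.0000
    outer loop
      vertex 0.00 11.12 12.06
      vertex 0.00 11.12 0.00
      vertex 0.00 0.00 0.00
    endloop
  endfacet
  facet normal -1.0000 0.0000 0.0000
    outer loop
      vertex 0.00 0.00 12.06
      vertex 0.00 11.12 12.06
      vertex 0.00 0.00 0.00
    endloop
  endfacet
  facet normal 1.0000 0.0000 0.0000
    outer loop
      vertex 6.02 0.00 0.00
      vertex 6.02 11.12 0.00
      vertex 6.02 11.12 12.06
    endloop
  endfacet
  facet normal 1.0000 0.0000 0.0000
    outer loop
      vertex 6.02 0.00 0.00
      vertex 6.02 11.12 12.06
      vertex 6.02 0.00 12.06
    endloop
  endfacet
endsolid part

The G0 Z moves step by Δz≈2.41 mm. Every layer's G1 loop is the same polygon, so the solid is a straight extrusion of it from z=0 to z≈12.1. Closing with flat bottom and top caps and triangulating gives 12 facets — a rectangular box, roughly 6.02 × 11.1 mm footprint and 12.1 mm tall.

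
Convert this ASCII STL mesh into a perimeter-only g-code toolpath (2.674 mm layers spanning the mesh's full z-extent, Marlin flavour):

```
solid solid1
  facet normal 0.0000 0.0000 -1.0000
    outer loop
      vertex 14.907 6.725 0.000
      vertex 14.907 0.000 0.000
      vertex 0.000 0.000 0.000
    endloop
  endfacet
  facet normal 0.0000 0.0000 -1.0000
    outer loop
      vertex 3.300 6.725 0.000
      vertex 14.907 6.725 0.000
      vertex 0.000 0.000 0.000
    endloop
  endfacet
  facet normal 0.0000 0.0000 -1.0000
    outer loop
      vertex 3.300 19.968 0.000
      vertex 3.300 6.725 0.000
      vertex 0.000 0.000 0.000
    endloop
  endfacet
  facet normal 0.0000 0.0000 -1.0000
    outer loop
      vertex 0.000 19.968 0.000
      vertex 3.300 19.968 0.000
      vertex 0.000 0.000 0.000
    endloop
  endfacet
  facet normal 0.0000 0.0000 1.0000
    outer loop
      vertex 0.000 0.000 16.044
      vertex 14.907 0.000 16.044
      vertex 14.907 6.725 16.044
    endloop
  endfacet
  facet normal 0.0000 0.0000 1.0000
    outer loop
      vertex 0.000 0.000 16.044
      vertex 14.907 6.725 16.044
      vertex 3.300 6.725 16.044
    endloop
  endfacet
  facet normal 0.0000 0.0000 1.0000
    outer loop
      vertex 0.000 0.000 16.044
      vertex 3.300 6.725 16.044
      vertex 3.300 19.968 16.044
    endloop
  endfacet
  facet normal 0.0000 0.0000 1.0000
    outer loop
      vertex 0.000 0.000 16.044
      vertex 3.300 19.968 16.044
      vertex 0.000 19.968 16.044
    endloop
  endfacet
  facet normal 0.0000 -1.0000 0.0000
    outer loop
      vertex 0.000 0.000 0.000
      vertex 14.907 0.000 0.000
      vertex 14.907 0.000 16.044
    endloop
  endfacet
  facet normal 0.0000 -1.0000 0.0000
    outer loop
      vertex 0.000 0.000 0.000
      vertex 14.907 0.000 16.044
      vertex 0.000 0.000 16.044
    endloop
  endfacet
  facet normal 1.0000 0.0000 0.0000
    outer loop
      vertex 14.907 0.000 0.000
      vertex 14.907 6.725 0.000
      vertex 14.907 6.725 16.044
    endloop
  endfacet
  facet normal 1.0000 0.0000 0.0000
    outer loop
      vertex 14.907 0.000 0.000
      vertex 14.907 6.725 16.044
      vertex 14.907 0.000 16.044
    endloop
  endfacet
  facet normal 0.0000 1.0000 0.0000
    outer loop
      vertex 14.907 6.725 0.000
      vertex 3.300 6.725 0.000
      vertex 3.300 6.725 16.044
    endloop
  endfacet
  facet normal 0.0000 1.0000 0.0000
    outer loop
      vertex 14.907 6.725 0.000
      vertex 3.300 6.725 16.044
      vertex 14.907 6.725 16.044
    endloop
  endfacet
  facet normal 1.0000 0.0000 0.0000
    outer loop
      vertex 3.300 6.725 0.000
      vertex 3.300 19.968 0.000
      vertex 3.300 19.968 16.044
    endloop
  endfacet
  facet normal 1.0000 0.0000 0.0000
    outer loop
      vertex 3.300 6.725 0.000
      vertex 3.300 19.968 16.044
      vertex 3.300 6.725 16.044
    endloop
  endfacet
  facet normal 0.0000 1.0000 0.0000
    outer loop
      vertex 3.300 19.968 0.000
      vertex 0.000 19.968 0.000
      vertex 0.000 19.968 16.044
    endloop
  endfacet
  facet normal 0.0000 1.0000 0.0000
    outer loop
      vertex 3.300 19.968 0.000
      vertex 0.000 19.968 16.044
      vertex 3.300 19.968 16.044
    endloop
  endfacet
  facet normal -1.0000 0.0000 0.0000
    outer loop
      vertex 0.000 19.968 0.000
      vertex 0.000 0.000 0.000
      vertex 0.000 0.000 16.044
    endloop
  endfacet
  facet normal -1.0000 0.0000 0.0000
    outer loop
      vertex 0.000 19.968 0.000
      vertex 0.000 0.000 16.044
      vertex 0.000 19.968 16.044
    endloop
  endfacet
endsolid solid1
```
; perimeter-only toolpath
G21 ; units = mm
G90 ; absolute positioning
G28 ; home
; layer 1
G0 Z2.674
G0 X0.000 Y0.000
G1 X14.907 Y0.000
G1 X14.907 Y6.725
G1 X3.300 Y6.725
G1 X3.300 Y19.968
G1 X0.000 Y19.968
G1 X0.000 Y0.000
; layer 2
G0 Z5.348
G0 X0.000 Y0.000
G1 X14.907 Y0.000
G1 X14.907 Y6.725
G1 X3.300 Y6.725
G1 X3.300 Y19.968
G1 X0.000 Y19.968
G1 X0.000 Y0.000
; layer 3
G0 Z8.022
G0 X0.000 Y0.000
G1 X14.907 Y0.000
G1 X14.907 Y6.725
G1 X3.300 Y6.725
G1 X3.300 Y19.968
G1 X0.000 Y19.968
G1 X0.000 Y0.000
; layer 4
G0 Z10.696
G0 X0.000 Y0.000
G1 X14.907 Y0.000
G1 X14.907 Y6.725
G1 X3.300 Y6.725
G1 X3.300 Y19.968
G1 X0.000 Y19.968
G1 X0.000 Y0.000
; layer 5
G0 Z13.370
G0 X0.000 Y0.000
G1 X14.907 Y0.000
G1 X14.907 Y6.725
G1 X3.300 Y6.725
G1 X3.300 Y19.968
G1 X0.000 Y19.968
G1 X0.000 Y0.000
; layer 6
G0 Z16.044
G0 X0.000 Y0.000
G1 X14.907 Y0.000
G1 X14.907 Y6.725
G1 X3.300 Y6.725
G1 X3.300 Y19.968
G1 X0.000 Y19.968
G1 X0.000 Y0.000
M2 ; end

The solid is an L-shaped prism: outer 14.9 × 20 mm, arm thicknesses ≈ 6.72 mm (horizontal) and 3.3 mm (vertical), extruded 16 mm in z. Slicing at Δz = 2.674 mm — 6 equal slices spanning the solid's height, so layer i sits at z = i·h/6 — gives 6 non-empty perimeters. Each is a 6-segment closed polygon; G0 lifts to the layer z and rapids to the start vertex, then G1 traces the edges.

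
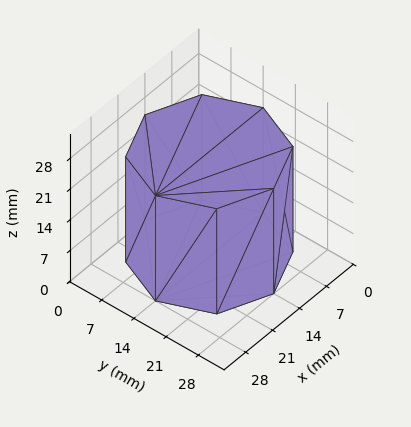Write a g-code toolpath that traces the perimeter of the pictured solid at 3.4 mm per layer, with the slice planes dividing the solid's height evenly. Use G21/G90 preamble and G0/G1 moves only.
Reading the render: the shape is a regular 8-sided prism (a cylinder approximated with 8 flat sides), circumscribed radius ≈ 14 mm, height ≈ 24 mm (dimensions read to the nearest mm from the axis ticks). For the g-code, the solid's height is divided into equal slices at the stated Δz and each level perimeter traced with G1 moves after a G0 lift.

; perimeter-only toolpath
G21 ; units = mm
G90 ; absolute positioning
G28 ; home
; layer 1
G0 Z3.4
G0 X28.0 Y14.0
G1 X23.9 Y23.9
G1 X14.0 Y28.0
G1 X4.1 Y23.9
G1 X0.0 Y14.0
G1 X4.1 Y4.1
G1 X14.0 Y0.0
G1 X23.9 Y4.1
G1 X28.0 Y14.0
; layer 2
G0 Z6.9
G0 X28.0 Y14.0
G1 X23.9 Y23.9
G1 X14.0 Y28.0
G1 X4.1 Y23.9
G1 X0.0 Y14.0
G1 X4.1 Y4.1
G1 X14.0 Y0.0
G1 X23.9 Y4.1
G1 X28.0 Y14.0
; layer 3
G0 Z10.3
G0 X28.0 Y14.0
G1 X23.9 Y23.9
G1 X14.0 Y28.0
G1 X4.1 Y23.9
G1 X0.0 Y14.0
G1 X4.1 Y4.1
G1 X14.0 Y0.0
G1 X23.9 Y4.1
G1 X28.0 Y14.0
; layer 4
G0 Z13.7
G0 X28.0 Y14.0
G1 X23.9 Y23.9
G1 X14.0 Y28.0
G1 X4.1 Y23.9
G1 X0.0 Y14.0
G1 X4.1 Y4.1
G1 X14.0 Y0.0
G1 X23.9 Y4.1
G1 X28.0 Y14.0
; layer 5
G0 Z17.1
G0 X28.0 Y14.0
G1 X23.9 Y23.9
G1 X14.0 Y28.0
G1 X4.1 Y23.9
G1 X0.0 Y14.0
G1 X4.1 Y4.1
G1 X14.0 Y0.0
G1 X23.9 Y4.1
G1 X28.0 Y14.0
; layer 6
G0 Z20.6
G0 X28.0 Y14.0
G1 X23.9 Y23.9
G1 X14.0 Y28.0
G1 X4.1 Y23.9
G1 X0.0 Y14.0
G1 X4.1 Y4.1
G1 X14.0 Y0.0
G1 X23.9 Y4.1
G1 X28.0 Y14.0
; layer 7
G0 Z24.0
G0 X28.0 Y14.0
G1 X23.9 Y23.9
G1 X14.0 Y28.0
G1 X4.1 Y23.9
G1 X0.0 Y14.0
G1 X4.1 Y4.1
G1 X14.0 Y0.0
G1 X23.9 Y4.1
G1 X28.0 Y14.0
M2 ; end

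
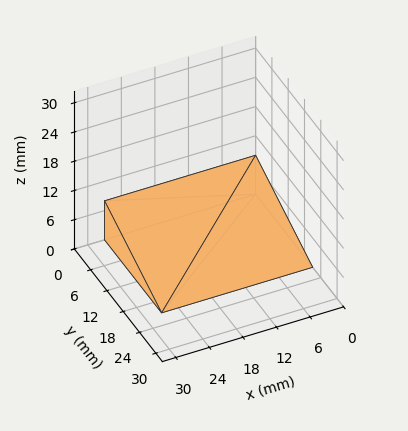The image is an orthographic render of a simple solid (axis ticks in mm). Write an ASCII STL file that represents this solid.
Reading the render: the shape is a wedge (ramp): 27 × 21 mm base, rising to 8 mm along the y=0 edge and sloping linearly to z=0 at y=21 (dimensions read to the nearest mm from the axis ticks). For the STL, each face is triangulated and given an outward normal.

solid part
  facet normal 0.0000 0.0000 -1.0000
    outer loop
      vertex 27.000 21.000 0.000
      vertex 27.000 0.000 0.000
      vertex 0.000 0.000 0.000
    endloop
  endfacet
  facet normal 0.0000 0.0000 -1.0000
    outer loop
      vertex 0.000 21.000 0.000
      vertex 27.000 21.000 0.000
      vertex 0.000 0.000 0.000
    endloop
  endfacet
  facet normal 0.0000 -1.0000 0.0000
    outer loop
      vertex 0.000 0.000 0.000
      vertex 27.000 0.000 0.000
      vertex 27.000 0.000 8.000
    endloop
  endfacet
  facet normal 0.0000 -1.0000 0.0000
    outer loop
      vertex 0.000 0.000 0.000
      vertex 27.000 0.000 8.000
      vertex 0.000 0.000 8.000
    endloop
  endfacet
  facet normal 0.0000 0.3560 0.9345
    outer loop
      vertex 0.000 0.000 8.000
      vertex 27.000 0.000 8.000
      vertex 27.000 21.000 0.000
    endloop
  endfacet
  facet normal 0.0000 0.3560 0.9345
    outer loop
      vertex 0.000 0.000 8.000
      vertex 27.000 21.000 0.000
      vertex 0.000 21.000 0.000
    endloop
  endfacet
  facet normal -1.0000 0.0000 0.0000
    outer loop
      vertex 0.000 0.000 8.000
      vertex 0.000 21.000 0.000
      vertex 0.000 0.000 0.000
    endloop
  endfacet
  facet normal 1.0000 0.0000 0.0000
    outer loop
      vertex 27.000 0.000 0.000
      vertex 27.000 21.000 0.000
      vertex 27.000 0.000 8.000
    endloop
  endfacet
endsolid part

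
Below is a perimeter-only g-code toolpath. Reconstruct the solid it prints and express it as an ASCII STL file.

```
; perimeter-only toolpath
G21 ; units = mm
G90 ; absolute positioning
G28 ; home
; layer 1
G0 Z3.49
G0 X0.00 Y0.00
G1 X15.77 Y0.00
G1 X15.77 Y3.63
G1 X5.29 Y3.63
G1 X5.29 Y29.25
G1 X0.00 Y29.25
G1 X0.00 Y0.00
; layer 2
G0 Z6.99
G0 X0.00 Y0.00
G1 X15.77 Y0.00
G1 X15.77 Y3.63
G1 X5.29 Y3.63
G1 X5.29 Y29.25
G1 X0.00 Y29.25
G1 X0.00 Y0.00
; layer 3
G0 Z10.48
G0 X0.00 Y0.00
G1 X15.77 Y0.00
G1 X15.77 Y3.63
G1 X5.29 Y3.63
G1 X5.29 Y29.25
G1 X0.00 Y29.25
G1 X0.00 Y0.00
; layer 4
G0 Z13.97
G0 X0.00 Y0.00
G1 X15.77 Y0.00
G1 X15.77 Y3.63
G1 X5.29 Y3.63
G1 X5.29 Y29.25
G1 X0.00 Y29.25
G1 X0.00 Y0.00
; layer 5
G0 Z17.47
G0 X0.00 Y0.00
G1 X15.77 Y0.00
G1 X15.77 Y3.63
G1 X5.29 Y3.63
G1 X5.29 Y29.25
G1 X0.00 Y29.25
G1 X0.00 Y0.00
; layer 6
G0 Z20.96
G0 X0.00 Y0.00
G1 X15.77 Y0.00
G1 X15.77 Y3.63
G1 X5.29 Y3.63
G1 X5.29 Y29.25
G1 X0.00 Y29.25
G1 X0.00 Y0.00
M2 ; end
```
solid part
  facet normal 0.0000 0.0000 -1.0000
    outer loop
      vertex 15.77 3.63 0.00
      vertex 15.77 0.00 0.00
      vertex 0.00 0.00 0.00
    endloop
  endfacet
  facet normal 0.0000 0.0000 -1.0000
    outer loop
      vertex 5.29 3.63 0.00
      vertex 15.77 3.63 0.00
      vertex 0.00 0.00 0.00
    endloop
  endfacet
  facet normal 0.0000 0.0000 -1.0000
    outer loop
      vertex 5.29 29.25 0.00
      vertex 5.29 3.63 0.00
      vertex 0.00 0.00 0.00
    endloop
  endfacet
  facet normal 0.0000 0.0000 -1.0000
    outer loop
      vertex 0.00 29.25 0.00
      vertex 5.29 29.25 0.00
      vertex 0.00 0.00 0.00
    endloop
  endfacet
  facet normal 0.0000 0.0000 1.0000
    outer loop
      vertex 0.00 0.00 20.96
      vertex 15.77 0.00 20.96
      vertex 15.77 3.63 20.96
    endloop
  endfacet
  facet normal 0.0000 0.0000 1.0000
    outer loop
      vertex 0.00 0.00 20.96
      vertex 15.77 3.63 20.96
      vertex 5.29 3.63 20.96
    endloop
  endfacet
  facet normal 0.0000 0.0000 1.0000
    outer loop
      vertex 0.00 0.00 20.96
      vertex 5.29 3.63 20.96
      vertex 5.29 29.25 20.96
    endloop
  endfacet
  facet normal 0.0000 0.0000 1.0000
    outer loop
      vertex 0.00 0.00 20.96
      vertex 5.29 29.25 20.96
      vertex 0.00 29.25 20.96
    endloop
  endfacet
  facet normal 0.0000 -1.0000 0.0000
    outer loop
      vertex 0.00 0.00 0.00
      vertex 15.77 0.00 0.00
      vertex 15.77 0.00 20.96
    endloop
  endfacet
  facet normal 0.0000 -1.0000 0.0000
    outer loop
      vertex 0.00 0.00 0.00
      vertex 15.77 0.00 20.96
      vertex 0.00 0.00 20.96
    endloop
  endfacet
  facet normal 1.0000 0.0000 0.0000
    outer loop
      vertex 15.77 0.00 0.00
      vertex 15.77 3.63 0.00
      vertex 15.77 3.63 20.96
    endloop
  endfacet
  facet normal 1.0000 0.0000 0.0000
    outer loop
      vertex 15.77 0.00 0.00
      vertex 15.77 3.63 20.96
      vertex 15.77 0.00 20.96
    endloop
  endfacet
  facet normal 0.0000 1.0000 0.0000
    outer loop
      vertex 15.77 3.63 0.00
      vertex 5.29 3.63 0.00
      vertex 5.29 3.63 20.96
    endloop
  endfacet
  facet normal 0.0000 1.0000 0.0000
    outer loop
      vertex 15.77 3.63 0.00
      vertex 5.29 3.63 20.96
      vertex 15.77 3.63 20.96
    endloop
  endfacet
  facet normal 1.0000 0.0000 0.0000
    outer loop
      vertex 5.29 3.63 0.00
      vertex 5.29 29.25 0.00
      vertex 5.29 29.25 20.96
    endloop
  endfacet
  facet normal 1.0000 0.0000 0.0000
    outer loop
      vertex 5.29 3.63 0.00
      vertex 5.29 29.25 20.96
      vertex 5.29 3.63 20.96
    endloop
  endfacet
  facet normal 0.0000 1.0000 0.0000
    outer loop
      vertex 5.29 29.25 0.00
      vertex 0.00 29.25 0.00
      vertex 0.00 29.25 20.96
    endloop
  endfacet
  facet normal 0.0000 1.0000 0.0000
    outer loop
      vertex 5.29 29.25 0.00
      vertex 0.00 29.25 20.96
      vertex 5.29 29.25 20.96
    endloop
  endfacet
  facet normal -1.0000 0.0000 0.0000
    outer loop
      vertex 0.00 29.25 0.00
      vertex 0.00 0.00 0.00
      vertex 0.00 0.00 20.96
    endloop
  endfacet
  facet normal -1.0000 0.0000 0.0000
    outer loop
      vertex 0.00 29.25 0.00
      vertex 0.00 0.00 20.96
      vertex 0.00 29.25 20.96
    endloop
  endfacet
endsolid part

The G0 Z moves step by Δz≈3.49 mm. Every layer's G1 loop is the same polygon, so the solid is a straight extrusion of it from z=0 to z≈21. Closing with flat bottom and top caps and triangulating gives 20 facets — an L-shaped prism: outer 15.8 × 29.2 mm, arm thicknesses ≈ 3.63 mm (horizontal) and 5.29 mm (vertical), extruded 21 mm in z.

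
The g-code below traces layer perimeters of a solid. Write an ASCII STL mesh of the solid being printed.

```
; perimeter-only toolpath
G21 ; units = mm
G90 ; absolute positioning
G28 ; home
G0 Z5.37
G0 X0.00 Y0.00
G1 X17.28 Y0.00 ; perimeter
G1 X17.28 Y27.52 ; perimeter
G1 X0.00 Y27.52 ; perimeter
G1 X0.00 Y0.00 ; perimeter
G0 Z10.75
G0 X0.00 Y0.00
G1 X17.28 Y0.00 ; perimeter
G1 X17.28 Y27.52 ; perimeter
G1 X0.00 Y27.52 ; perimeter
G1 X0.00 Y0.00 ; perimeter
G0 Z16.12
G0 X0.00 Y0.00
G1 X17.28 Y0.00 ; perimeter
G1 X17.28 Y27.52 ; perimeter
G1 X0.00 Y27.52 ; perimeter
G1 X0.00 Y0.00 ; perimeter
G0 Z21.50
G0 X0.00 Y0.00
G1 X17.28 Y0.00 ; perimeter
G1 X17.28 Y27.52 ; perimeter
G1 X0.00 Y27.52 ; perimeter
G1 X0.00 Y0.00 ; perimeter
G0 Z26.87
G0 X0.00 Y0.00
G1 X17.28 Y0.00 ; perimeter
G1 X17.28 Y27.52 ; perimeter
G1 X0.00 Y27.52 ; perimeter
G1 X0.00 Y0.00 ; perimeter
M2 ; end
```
solid part
  facet normal 0.0000 0.0000 -1.0000
    outer loop
      vertex 17.28 27.52 0.00
      vertex 17.28 0.00 0.00
      vertex 0.00 0.00 0.00
    endloop
  endfacet
  facet normal 0.0000 0.0000 -1.0000
    outer loop
      vertex 0.00 27.52 0.00
      vertex 17.28 27.52 0.00
      vertex 0.00 0.00 0.00
    endloop
  endfacet
  facet normal 0.0000 0.0000 1.0000
    outer loop
      vertex 0.00 0.00 26.87
      vertex 17.28 0.00 26.87
      vertex 17.28 27.52 26.87
    endloop
  endfacet
  facet normal 0.0000 0.0000 1.0000
    outer loop
      vertex 0.00 0.00 26.87
      vertex 17.28 27.52 26.87
      vertex 0.00 27.52 26.87
    endloop
  endfacet
  facet normal 0.0000 -1.0000 0.0000
    outer loop
      vertex 0.00 0.00 0.00
      vertex 17.28 0.00 0.00
      vertex 17.28 0.00 26.87
    endloop
  endfacet
  facet normal 0.0000 -1.0000 0.0000
    outer loop
      vertex 0.00 0.00 0.00
      vertex 17.28 0.00 26.87
      vertex 0.00 0.00 26.87
    endloop
  endfacet
  facet normal 0.0000 1.0000 0.0000
    outer loop
      vertex 17.28 27.52 26.87
      vertex 17.28 27.52 0.00
      vertex 0.00 27.52 0.00
    endloop
  endfacet
  facet normal 0.0000 1.0000 0.0000
    outer loop
      vertex 0.00 27.52 26.87
      vertex 17.28 27.52 26.87
      vertex 0.00 27.52 0.00
    endloop
  endfacet
  facet normal -1.0000 0.0000 0.0000
    outer loop
      vertex 0.00 27.52 26.87
      vertex 0.00 27.52 0.00
      vertex 0.00 0.00 0.00
    endloop
  endfacet
  facet normal -1.0000 0.0000 0.0000
    outer loop
      vertex 0.00 0.00 26.87
      vertex 0.00 27.52 26.87
      vertex 0.00 0.00 0.00
    endloop
  endfacet
  facet normal 1.0000 0.0000 0.0000
    outer loop
      vertex 17.28 0.00 0.00
      vertex 17.28 27.52 0.00
      vertex 17.28 27.52 26.87
    endloop
  endfacet
  facet normal 1.0000 0.0000 0.0000
    outer loop
      vertex 17.28 0.00 0.00
      vertex 17.28 27.52 26.87
      vertex 17.28 0.00 26.87
    endloop
  endfacet
endsolid part

The G0 Z moves step by Δz≈5.37 mm. Every layer's G1 loop is the same polygon, so the solid is a straight extrusion of it from z=0 to z≈26.9. Closing with flat bottom and top caps and triangulating gives 12 facets — a rectangular box, roughly 17.3 × 27.5 mm footprint and 26.9 mm tall.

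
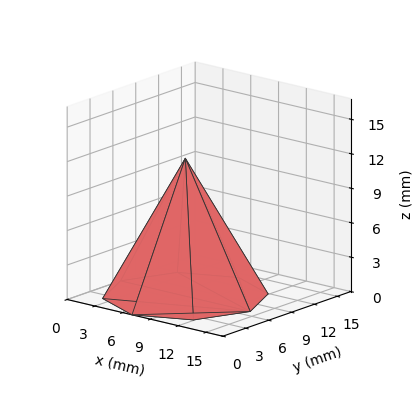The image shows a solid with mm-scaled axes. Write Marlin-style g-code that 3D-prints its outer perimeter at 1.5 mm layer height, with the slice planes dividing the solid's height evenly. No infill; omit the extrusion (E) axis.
Reading the render: the shape is a regular 8-sided pyramid, base circumscribed radius ≈ 7 mm, apex at z ≈ 12 mm (dimensions read to the nearest mm from the axis ticks). For the g-code, the solid's height is divided into equal slices at the stated Δz and each level perimeter traced with G1 moves after a G0 lift.

; perimeter-only toolpath
G21 ; units = mm
G90 ; absolute positioning
G28 ; home
; layer 1
G0 Z1.5
G0 X13.1 Y7.0
G1 X11.3 Y11.3
G1 X7.0 Y13.1
G1 X2.7 Y11.3
G1 X0.9 Y7.0
G1 X2.7 Y2.7
G1 X7.0 Y0.9
G1 X11.3 Y2.7
G1 X13.1 Y7.0
; layer 2
G0 Z3.0
G0 X12.2 Y7.0
G1 X10.7 Y10.7
G1 X7.0 Y12.2
G1 X3.3 Y10.7
G1 X1.8 Y7.0
G1 X3.3 Y3.3
G1 X7.0 Y1.8
G1 X10.7 Y3.3
G1 X12.2 Y7.0
; layer 3
G0 Z4.5
G0 X11.4 Y7.0
G1 X10.1 Y10.1
G1 X7.0 Y11.4
G1 X3.9 Y10.1
G1 X2.6 Y7.0
G1 X3.9 Y3.9
G1 X7.0 Y2.6
G1 X10.1 Y3.9
G1 X11.4 Y7.0
; layer 4
G0 Z6.0
G0 X10.5 Y7.0
G1 X9.4 Y9.4
G1 X7.0 Y10.5
G1 X4.5 Y9.4
G1 X3.5 Y7.0
G1 X4.5 Y4.5
G1 X7.0 Y3.5
G1 X9.4 Y4.5
G1 X10.5 Y7.0
; layer 5
G0 Z7.5
G0 X9.6 Y7.0
G1 X8.8 Y8.8
G1 X7.0 Y9.6
G1 X5.2 Y8.8
G1 X4.4 Y7.0
G1 X5.2 Y5.2
G1 X7.0 Y4.4
G1 X8.8 Y5.2
G1 X9.6 Y7.0
; layer 6
G0 Z9.0
G0 X8.8 Y7.0
G1 X8.2 Y8.2
G1 X7.0 Y8.8
G1 X5.8 Y8.2
G1 X5.2 Y7.0
G1 X5.8 Y5.8
G1 X7.0 Y5.2
G1 X8.2 Y5.8
G1 X8.8 Y7.0
; layer 7
G0 Z10.5
G0 X7.9 Y7.0
G1 X7.6 Y7.6
G1 X7.0 Y7.9
G1 X6.4 Y7.6
G1 X6.1 Y7.0
G1 X6.4 Y6.4
G1 X7.0 Y6.1
G1 X7.6 Y6.4
G1 X7.9 Y7.0
M2 ; end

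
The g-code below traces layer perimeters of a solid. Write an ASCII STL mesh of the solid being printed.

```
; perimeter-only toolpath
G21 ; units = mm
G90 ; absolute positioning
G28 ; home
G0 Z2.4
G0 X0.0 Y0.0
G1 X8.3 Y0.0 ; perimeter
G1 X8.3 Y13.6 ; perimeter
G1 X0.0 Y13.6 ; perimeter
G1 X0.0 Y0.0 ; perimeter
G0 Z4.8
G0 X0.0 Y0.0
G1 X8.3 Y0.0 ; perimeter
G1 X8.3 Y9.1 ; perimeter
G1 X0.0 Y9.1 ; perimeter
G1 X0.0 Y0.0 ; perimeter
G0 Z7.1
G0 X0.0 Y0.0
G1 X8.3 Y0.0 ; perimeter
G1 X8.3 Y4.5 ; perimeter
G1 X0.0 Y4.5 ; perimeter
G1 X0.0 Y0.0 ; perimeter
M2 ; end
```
solid part
  facet normal 0.0000 0.0000 -1.0000
    outer loop
      vertex 8.3 18.1 0.0
      vertex 8.3 0.0 0.0
      vertex 0.0 0.0 0.0
    endloop
  endfacet
  facet normal 0.0000 0.0000 -1.0000
    outer loop
      vertex 0.0 18.1 0.0
      vertex 8.3 18.1 0.0
      vertex 0.0 0.0 0.0
    endloop
  endfacet
  facet normal 0.0000 -1.0000 0.0000
    outer loop
      vertex 0.0 0.0 0.0
      vertex 8.3 0.0 0.0
      vertex 8.3 0.0 9.5
    endloop
  endfacet
  facet normal 0.0000 -1.0000 0.0000
    outer loop
      vertex 0.0 0.0 0.0
      vertex 8.3 0.0 9.5
      vertex 0.0 0.0 9.5
    endloop
  endfacet
  facet normal 0.0000 0.4647 0.8854
    outer loop
      vertex 0.0 0.0 9.5
      vertex 8.3 0.0 9.5
      vertex 8.3 18.1 0.0
    endloop
  endfacet
  facet normal 0.0000 0.4647 0.8854
    outer loop
      vertex 0.0 0.0 9.5
      vertex 8.3 18.1 0.0
      vertex 0.0 18.1 0.0
    endloop
  endfacet
  facet normal -1.0000 0.0000 0.0000
    outer loop
      vertex 0.0 0.0 9.5
      vertex 0.0 18.1 0.0
      vertex 0.0 0.0 0.0
    endloop
  endfacet
  facet normal 1.0000 0.0000 0.0000
    outer loop
      vertex 8.3 0.0 0.0
      vertex 8.3 18.1 0.0
      vertex 8.3 0.0 9.5
    endloop
  endfacet
endsolid part

The G0 Z moves step by Δz≈2.4 mm. The G1 loops shrink linearly with z, so the solid tapers from its base footprint up to z≈9.5. Closing with a flat bottom cap and the tapered top and triangulating gives 8 facets — a wedge (ramp): 8.3 × 18.1 mm base, rising to 9.5 mm along the y=0 edge and sloping linearly to z=0 at y=18.1.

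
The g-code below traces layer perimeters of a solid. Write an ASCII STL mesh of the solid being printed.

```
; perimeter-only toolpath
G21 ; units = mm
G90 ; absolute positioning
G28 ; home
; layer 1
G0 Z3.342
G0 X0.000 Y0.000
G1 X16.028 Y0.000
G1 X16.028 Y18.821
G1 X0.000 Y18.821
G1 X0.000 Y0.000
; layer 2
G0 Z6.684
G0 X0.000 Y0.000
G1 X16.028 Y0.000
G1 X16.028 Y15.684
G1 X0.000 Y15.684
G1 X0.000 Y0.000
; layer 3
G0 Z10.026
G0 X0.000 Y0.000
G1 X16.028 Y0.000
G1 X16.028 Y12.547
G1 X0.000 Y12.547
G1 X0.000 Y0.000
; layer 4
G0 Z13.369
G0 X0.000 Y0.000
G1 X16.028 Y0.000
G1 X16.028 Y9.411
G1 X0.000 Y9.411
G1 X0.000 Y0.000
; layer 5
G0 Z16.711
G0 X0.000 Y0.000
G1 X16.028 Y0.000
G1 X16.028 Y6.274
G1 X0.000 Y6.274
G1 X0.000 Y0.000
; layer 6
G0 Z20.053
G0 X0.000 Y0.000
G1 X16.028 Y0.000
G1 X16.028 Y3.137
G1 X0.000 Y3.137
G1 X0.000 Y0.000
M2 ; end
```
solid part
  facet normal 0.0000 0.0000 -1.0000
    outer loop
      vertex 16.028 21.958 0.000
      vertex 16.028 0.000 0.000
      vertex 0.000 0.000 0.000
    endloop
  endfacet
  facet normal 0.0000 0.0000 -1.0000
    outer loop
      vertex 0.000 21.958 0.000
      vertex 16.028 21.958 0.000
      vertex 0.000 0.000 0.000
    endloop
  endfacet
  facet normal 0.0000 -1.0000 0.0000
    outer loop
      vertex 0.000 0.000 0.000
      vertex 16.028 0.000 0.000
      vertex 16.028 0.000 23.395
    endloop
  endfacet
  facet normal 0.0000 -1.0000 0.0000
    outer loop
      vertex 0.000 0.000 0.000
      vertex 16.028 0.000 23.395
      vertex 0.000 0.000 23.395
    endloop
  endfacet
  facet normal 0.0000 0.7291 0.6844
    outer loop
      vertex 0.000 0.000 23.395
      vertex 16.028 0.000 23.395
      vertex 16.028 21.958 0.000
    endloop
  endfacet
  facet normal 0.0000 0.7291 0.6844
    outer loop
      vertex 0.000 0.000 23.395
      vertex 16.028 21.958 0.000
      vertex 0.000 21.958 0.000
    endloop
  endfacet
  facet normal -1.0000 0.0000 0.0000
    outer loop
      vertex 0.000 0.000 23.395
      vertex 0.000 21.958 0.000
      vertex 0.000 0.000 0.000
    endloop
  endfacet
  facet normal 1.0000 0.0000 0.0000
    outer loop
      vertex 16.028 0.000 0.000
      vertex 16.028 21.958 0.000
      vertex 16.028 0.000 23.395
    endloop
  endfacet
endsolid part

The G0 Z moves step by Δz≈3.342 mm. The G1 loops shrink linearly with z, so the solid tapers from its base footprint up to z≈23.4. Closing with a flat bottom cap and the tapered top and triangulating gives 8 facets — a wedge (ramp): 16 × 22 mm base, rising to 23.4 mm along the y=0 edge and sloping linearly to z=0 at y=22.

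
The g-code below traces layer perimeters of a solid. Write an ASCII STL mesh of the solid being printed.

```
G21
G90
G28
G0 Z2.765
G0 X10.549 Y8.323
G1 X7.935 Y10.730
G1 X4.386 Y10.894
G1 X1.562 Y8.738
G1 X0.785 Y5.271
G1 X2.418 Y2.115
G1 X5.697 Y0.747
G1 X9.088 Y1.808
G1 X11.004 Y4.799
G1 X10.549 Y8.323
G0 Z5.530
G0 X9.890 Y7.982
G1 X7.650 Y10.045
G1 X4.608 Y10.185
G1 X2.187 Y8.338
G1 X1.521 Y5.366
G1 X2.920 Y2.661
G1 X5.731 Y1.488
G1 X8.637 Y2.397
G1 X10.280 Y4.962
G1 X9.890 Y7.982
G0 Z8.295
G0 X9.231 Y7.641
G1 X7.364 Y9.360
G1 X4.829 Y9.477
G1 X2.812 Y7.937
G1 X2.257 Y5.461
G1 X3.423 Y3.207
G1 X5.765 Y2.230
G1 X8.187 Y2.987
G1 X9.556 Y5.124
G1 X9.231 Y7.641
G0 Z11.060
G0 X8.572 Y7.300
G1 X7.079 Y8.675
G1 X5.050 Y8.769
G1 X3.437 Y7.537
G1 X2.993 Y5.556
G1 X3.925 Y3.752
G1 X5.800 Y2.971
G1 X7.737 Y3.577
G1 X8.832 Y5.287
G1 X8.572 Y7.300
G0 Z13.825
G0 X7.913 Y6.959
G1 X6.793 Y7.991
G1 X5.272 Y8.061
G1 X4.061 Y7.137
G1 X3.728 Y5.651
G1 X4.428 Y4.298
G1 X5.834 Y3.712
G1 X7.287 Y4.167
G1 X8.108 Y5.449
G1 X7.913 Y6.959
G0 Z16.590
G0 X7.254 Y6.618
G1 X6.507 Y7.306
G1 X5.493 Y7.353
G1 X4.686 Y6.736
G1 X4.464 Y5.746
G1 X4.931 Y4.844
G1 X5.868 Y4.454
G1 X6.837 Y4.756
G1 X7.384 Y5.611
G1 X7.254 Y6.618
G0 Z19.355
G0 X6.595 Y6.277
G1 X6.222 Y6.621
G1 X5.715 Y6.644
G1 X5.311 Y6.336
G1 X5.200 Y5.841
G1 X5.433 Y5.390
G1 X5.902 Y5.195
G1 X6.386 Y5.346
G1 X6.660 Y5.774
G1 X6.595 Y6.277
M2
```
solid part
  facet normal 0.0000 0.0000 -1.0000
    outer loop
      vertex 4.165 11.602 0.000
      vertex 8.221 11.415 0.000
      vertex 11.208 8.664 0.000
    endloop
  endfacet
  facet normal 0.0000 0.0000 -1.0000
    outer loop
      vertex 0.937 9.138 0.000
      vertex 4.165 11.602 0.000
      vertex 11.208 8.664 0.000
    endloop
  endfacet
  facet normal 0.0000 0.0000 -1.0000
    outer loop
      vertex 0.049 5.176 0.000
      vertex 0.937 9.138 0.000
      vertex 11.208 8.664 0.000
    endloop
  endfacet
  facet normal 0.0000 0.0000 -1.0000
    outer loop
      vertex 1.915 1.569 0.000
      vertex 0.049 5.176 0.000
      vertex 11.208 8.664 0.000
    endloop
  endfacet
  facet normal 0.0000 0.0000 -1.0000
    outer loop
      vertex 5.663 0.006 0.000
      vertex 1.915 1.569 0.000
      vertex 11.208 8.664 0.000
    endloop
  endfacet
  facet normal 0.0000 0.0000 -1.0000
    outer loop
      vertex 9.538 1.218 0.000
      vertex 5.663 0.006 0.000
      vertex 11.208 8.664 0.000
    endloop
  endfacet
  facet normal 0.0000 0.0000 -1.0000
    outer loop
      vertex 11.728 4.637 0.000
      vertex 9.538 1.218 0.000
      vertex 11.208 8.664 0.000
    endloop
  endfacet
  facet normal 0.6569 0.7132 0.2445
    outer loop
      vertex 11.208 8.664 0.000
      vertex 8.221 11.415 0.000
      vertex 5.936 5.936 22.120
    endloop
  endfacet
  facet normal 0.0447 0.9686 0.2445
    outer loop
      vertex 8.221 11.415 0.000
      vertex 4.165 11.602 0.000
      vertex 5.936 5.936 22.120
    endloop
  endfacet
  facet normal -0.5883 0.7708 0.2445
    outer loop
      vertex 4.165 11.602 0.000
      vertex 0.937 9.138 0.000
      vertex 5.936 5.936 22.120
    endloop
  endfacet
  facet normal -0.9462 0.2121 0.2445
    outer loop
      vertex 0.937 9.138 0.000
      vertex 0.049 5.176 0.000
      vertex 5.936 5.936 22.120
    endloop
  endfacet
  facet normal -0.8612 -0.4455 0.2445
    outer loop
      vertex 0.049 5.176 0.000
      vertex 1.915 1.569 0.000
      vertex 5.936 5.936 22.120
    endloop
  endfacet
  facet normal -0.3732 -0.8949 0.2445
    outer loop
      vertex 1.915 1.569 0.000
      vertex 5.663 0.006 0.000
      vertex 5.936 5.936 22.120
    endloop
  endfacet
  facet normal 0.2895 -0.9254 0.2445
    outer loop
      vertex 5.663 0.006 0.000
      vertex 9.538 1.218 0.000
      vertex 5.936 5.936 22.120
    endloop
  endfacet
  facet normal 0.8165 -0.5230 0.2445
    outer loop
      vertex 9.538 1.218 0.000
      vertex 11.728 4.637 0.000
      vertex 5.936 5.936 22.120
    endloop
  endfacet
  facet normal 0.9617 0.1242 0.2445
    outer loop
      vertex 11.728 4.637 0.000
      vertex 11.208 8.664 0.000
      vertex 5.936 5.936 22.120
    endloop
  endfacet
endsolid part

The G0 Z moves step by Δz≈2.765 mm. The G1 loops shrink linearly with z, so the solid tapers from its base footprint up to z≈22.1. Closing with a flat bottom cap and the tapered top and triangulating gives 16 facets — a regular 9-sided pyramid, base circumscribed radius ≈ 5.94 mm, apex at z ≈ 22.1 mm.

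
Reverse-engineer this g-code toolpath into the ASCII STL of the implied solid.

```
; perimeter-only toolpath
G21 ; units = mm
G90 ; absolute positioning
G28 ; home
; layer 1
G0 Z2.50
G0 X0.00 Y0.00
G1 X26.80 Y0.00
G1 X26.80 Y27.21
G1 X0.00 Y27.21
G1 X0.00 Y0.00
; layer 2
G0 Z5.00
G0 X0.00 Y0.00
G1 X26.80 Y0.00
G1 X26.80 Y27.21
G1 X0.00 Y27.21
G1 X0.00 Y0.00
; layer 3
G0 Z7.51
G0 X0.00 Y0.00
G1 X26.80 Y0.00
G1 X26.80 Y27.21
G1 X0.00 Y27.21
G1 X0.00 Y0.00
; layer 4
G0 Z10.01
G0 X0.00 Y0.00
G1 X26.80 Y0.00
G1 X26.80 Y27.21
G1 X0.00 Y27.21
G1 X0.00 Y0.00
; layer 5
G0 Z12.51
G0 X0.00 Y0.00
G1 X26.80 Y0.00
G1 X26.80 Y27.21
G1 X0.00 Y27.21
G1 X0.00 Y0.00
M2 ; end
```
solid part
  facet normal 0.0000 0.0000 -1.0000
    outer loop
      vertex 26.80 27.21 0.00
      vertex 26.80 0.00 0.00
      vertex 0.00 0.00 0.00
    endloop
  endfacet
  facet normal 0.0000 0.0000 -1.0000
    outer loop
      vertex 0.00 27.21 0.00
      vertex 26.80 27.21 0.00
      vertex 0.00 0.00 0.00
    endloop
  endfacet
  facet normal 0.0000 0.0000 1.0000
    outer loop
      vertex 0.00 0.00 12.51
      vertex 26.80 0.00 12.51
      vertex 26.80 27.21 12.51
    endloop
  endfacet
  facet normal 0.0000 0.0000 1.0000
    outer loop
      vertex 0.00 0.00 12.51
      vertex 26.80 27.21 12.51
      vertex 0.00 27.21 12.51
    endloop
  endfacet
  facet normal 0.0000 -1.0000 0.0000
    outer loop
      vertex 0.00 0.00 0.00
      vertex 26.80 0.00 0.00
      vertex 26.80 0.00 12.51
    endloop
  endfacet
  facet normal 0.0000 -1.0000 0.0000
    outer loop
      vertex 0.00 0.00 0.00
      vertex 26.80 0.00 12.51
      vertex 0.00 0.00 12.51
    endloop
  endfacet
  facet normal 0.0000 1.0000 0.0000
    outer loop
      vertex 26.80 27.21 12.51
      vertex 26.80 27.21 0.00
      vertex 0.00 27.21 0.00
    endloop
  endfacet
  facet normal 0.0000 1.0000 0.0000
    outer loop
      vertex 0.00 27.21 12.51
      vertex 26.80 27.21 12.51
      vertex 0.00 27.21 0.00
    endloop
  endfacet
  facet normal -1.0000 0.0000 0.0000
    outer loop
      vertex 0.00 27.21 12.51
      vertex 0.00 27.21 0.00
      vertex 0.00 0.00 0.00
    endloop
  endfacet
  facet normal -1.0000 0.0000 0.0000
    outer loop
      vertex 0.00 0.00 12.51
      vertex 0.00 27.21 12.51
      vertex 0.00 0.00 0.00
    endloop
  endfacet
  facet normal 1.0000 0.0000 0.0000
    outer loop
      vertex 26.80 0.00 0.00
      vertex 26.80 27.21 0.00
      vertex 26.80 27.21 12.51
    endloop
  endfacet
  facet normal 1.0000 0.0000 0.0000
    outer loop
      vertex 26.80 0.00 0.00
      vertex 26.80 27.21 12.51
      vertex 26.80 0.00 12.51
    endloop
  endfacet
endsolid part

The G0 Z moves step by Δz≈2.50 mm. Every layer's G1 loop is the same polygon, so the solid is a straight extrusion of it from z=0 to z≈12.5. Closing with flat bottom and top caps and triangulating gives 12 facets — a rectangular box, roughly 26.8 × 27.2 mm footprint and 12.5 mm tall.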